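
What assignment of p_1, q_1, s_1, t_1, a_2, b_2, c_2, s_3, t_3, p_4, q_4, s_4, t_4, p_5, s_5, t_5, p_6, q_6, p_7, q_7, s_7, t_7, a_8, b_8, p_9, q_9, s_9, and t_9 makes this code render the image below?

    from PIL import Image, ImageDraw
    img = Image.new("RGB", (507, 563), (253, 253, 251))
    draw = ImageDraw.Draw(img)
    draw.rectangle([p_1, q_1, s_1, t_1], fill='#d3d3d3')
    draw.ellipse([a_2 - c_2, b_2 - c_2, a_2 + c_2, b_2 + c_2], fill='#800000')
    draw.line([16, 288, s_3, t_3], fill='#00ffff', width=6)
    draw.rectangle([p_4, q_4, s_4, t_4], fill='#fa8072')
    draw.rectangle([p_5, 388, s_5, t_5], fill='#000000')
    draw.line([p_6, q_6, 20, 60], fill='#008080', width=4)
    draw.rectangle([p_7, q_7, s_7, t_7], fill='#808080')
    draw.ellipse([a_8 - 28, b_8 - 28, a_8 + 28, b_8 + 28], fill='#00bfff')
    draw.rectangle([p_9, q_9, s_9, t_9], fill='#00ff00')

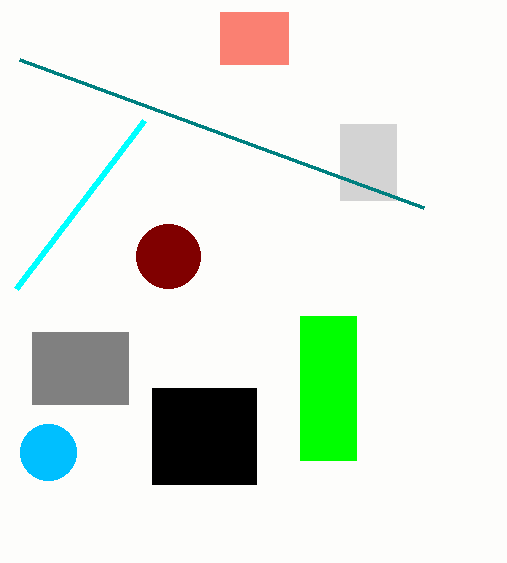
p_1 = 340; q_1 = 124; s_1 = 396; t_1 = 200; a_2 = 168; b_2 = 256; c_2 = 32; s_3 = 144; t_3 = 120; p_4 = 220; q_4 = 12; s_4 = 288; t_4 = 64; p_5 = 152; s_5 = 256; t_5 = 484; p_6 = 424; q_6 = 208; p_7 = 32; q_7 = 332; s_7 = 128; t_7 = 404; a_8 = 48; b_8 = 452; p_9 = 300; q_9 = 316; s_9 = 356; t_9 = 460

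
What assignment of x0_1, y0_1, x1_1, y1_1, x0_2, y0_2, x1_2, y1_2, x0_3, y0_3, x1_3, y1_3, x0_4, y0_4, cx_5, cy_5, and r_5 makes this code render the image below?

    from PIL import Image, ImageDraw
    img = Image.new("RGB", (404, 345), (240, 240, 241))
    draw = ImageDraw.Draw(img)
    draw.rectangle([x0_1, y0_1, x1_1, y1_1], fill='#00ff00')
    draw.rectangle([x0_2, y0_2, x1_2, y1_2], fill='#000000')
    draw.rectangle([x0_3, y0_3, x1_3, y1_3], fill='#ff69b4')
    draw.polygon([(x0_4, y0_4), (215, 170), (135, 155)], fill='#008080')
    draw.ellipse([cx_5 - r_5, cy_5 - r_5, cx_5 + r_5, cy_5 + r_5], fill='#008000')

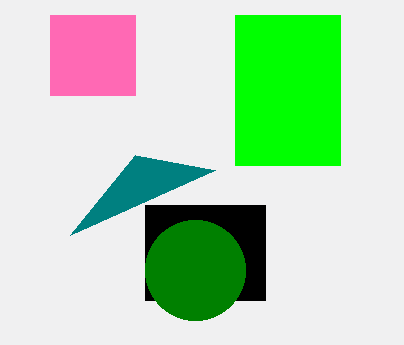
x0_1 = 235, y0_1 = 15, x1_1 = 340, y1_1 = 165, x0_2 = 145, y0_2 = 205, x1_2 = 265, y1_2 = 300, x0_3 = 50, y0_3 = 15, x1_3 = 135, y1_3 = 95, x0_4 = 70, y0_4 = 235, cx_5 = 195, cy_5 = 270, r_5 = 50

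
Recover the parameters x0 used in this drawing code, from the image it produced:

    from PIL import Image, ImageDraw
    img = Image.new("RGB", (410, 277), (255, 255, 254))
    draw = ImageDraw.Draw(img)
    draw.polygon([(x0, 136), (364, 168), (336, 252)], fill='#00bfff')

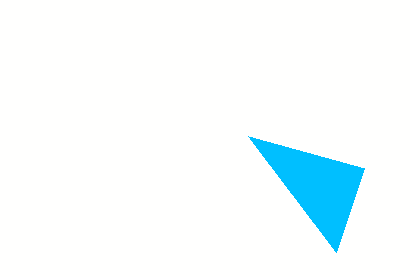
x0 = 248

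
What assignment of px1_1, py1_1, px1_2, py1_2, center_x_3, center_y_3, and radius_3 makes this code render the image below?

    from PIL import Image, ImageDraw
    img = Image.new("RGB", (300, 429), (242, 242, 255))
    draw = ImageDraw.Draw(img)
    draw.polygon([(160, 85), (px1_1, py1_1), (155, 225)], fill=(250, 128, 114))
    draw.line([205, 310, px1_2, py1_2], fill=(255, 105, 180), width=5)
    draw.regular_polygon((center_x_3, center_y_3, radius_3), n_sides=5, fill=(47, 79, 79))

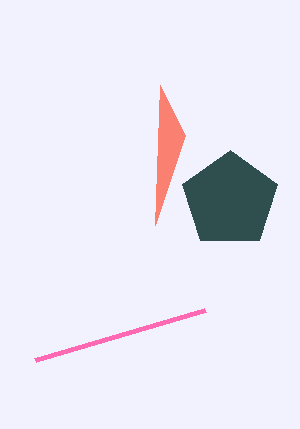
px1_1 = 185, py1_1 = 135, px1_2 = 35, py1_2 = 360, center_x_3 = 230, center_y_3 = 200, radius_3 = 50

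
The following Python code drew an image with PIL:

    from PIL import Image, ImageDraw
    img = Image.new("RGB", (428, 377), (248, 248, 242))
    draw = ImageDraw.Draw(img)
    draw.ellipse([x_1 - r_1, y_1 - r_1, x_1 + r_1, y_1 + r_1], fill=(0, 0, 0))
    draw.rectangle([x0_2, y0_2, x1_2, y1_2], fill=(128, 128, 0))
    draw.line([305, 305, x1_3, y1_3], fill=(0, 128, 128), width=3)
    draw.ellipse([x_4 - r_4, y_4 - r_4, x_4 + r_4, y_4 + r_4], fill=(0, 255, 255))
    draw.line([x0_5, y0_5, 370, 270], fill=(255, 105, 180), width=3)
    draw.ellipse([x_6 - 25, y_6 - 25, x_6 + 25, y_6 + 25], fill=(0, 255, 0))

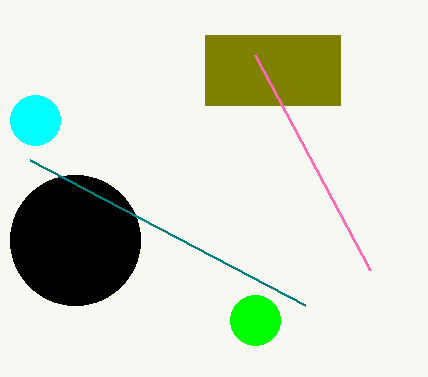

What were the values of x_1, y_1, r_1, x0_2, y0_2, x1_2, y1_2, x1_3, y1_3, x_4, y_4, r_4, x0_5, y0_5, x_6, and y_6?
x_1 = 75, y_1 = 240, r_1 = 65, x0_2 = 205, y0_2 = 35, x1_2 = 340, y1_2 = 105, x1_3 = 30, y1_3 = 160, x_4 = 35, y_4 = 120, r_4 = 25, x0_5 = 255, y0_5 = 55, x_6 = 255, y_6 = 320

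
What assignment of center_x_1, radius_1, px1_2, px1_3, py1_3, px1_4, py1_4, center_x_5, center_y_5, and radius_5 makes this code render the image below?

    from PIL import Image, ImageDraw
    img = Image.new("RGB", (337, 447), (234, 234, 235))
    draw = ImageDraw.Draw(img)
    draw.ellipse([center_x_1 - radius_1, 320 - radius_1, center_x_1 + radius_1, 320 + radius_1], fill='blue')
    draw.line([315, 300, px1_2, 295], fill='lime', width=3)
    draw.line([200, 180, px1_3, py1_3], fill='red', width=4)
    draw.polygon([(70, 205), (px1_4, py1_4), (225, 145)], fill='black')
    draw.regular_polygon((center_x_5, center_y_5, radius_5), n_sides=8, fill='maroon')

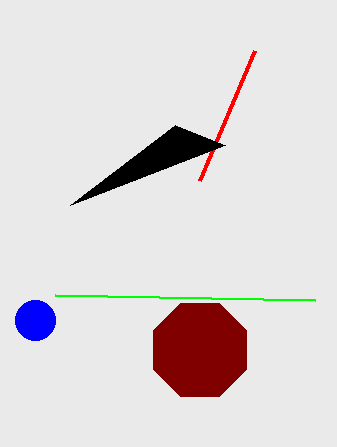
center_x_1 = 35; radius_1 = 20; px1_2 = 55; px1_3 = 255; py1_3 = 50; px1_4 = 175; py1_4 = 125; center_x_5 = 200; center_y_5 = 350; radius_5 = 50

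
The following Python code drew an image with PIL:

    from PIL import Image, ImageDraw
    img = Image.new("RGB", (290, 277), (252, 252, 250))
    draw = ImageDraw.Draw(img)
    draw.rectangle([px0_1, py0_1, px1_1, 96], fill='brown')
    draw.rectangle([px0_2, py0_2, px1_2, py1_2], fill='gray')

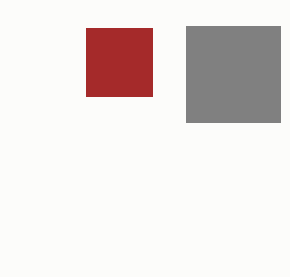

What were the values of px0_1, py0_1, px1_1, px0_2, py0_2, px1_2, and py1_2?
px0_1 = 86
py0_1 = 28
px1_1 = 152
px0_2 = 186
py0_2 = 26
px1_2 = 280
py1_2 = 122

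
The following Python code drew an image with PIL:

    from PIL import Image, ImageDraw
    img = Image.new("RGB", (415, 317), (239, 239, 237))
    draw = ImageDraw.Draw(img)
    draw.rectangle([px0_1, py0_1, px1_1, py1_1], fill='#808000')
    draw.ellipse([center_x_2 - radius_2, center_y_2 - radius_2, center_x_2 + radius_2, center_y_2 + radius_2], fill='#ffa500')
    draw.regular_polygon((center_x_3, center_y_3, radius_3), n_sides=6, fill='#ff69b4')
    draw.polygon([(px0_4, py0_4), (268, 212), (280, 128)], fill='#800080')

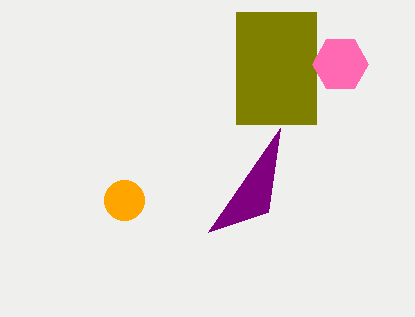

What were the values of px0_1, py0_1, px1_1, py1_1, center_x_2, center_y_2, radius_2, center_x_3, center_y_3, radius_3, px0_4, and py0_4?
px0_1 = 236
py0_1 = 12
px1_1 = 316
py1_1 = 124
center_x_2 = 124
center_y_2 = 200
radius_2 = 20
center_x_3 = 340
center_y_3 = 64
radius_3 = 28
px0_4 = 208
py0_4 = 232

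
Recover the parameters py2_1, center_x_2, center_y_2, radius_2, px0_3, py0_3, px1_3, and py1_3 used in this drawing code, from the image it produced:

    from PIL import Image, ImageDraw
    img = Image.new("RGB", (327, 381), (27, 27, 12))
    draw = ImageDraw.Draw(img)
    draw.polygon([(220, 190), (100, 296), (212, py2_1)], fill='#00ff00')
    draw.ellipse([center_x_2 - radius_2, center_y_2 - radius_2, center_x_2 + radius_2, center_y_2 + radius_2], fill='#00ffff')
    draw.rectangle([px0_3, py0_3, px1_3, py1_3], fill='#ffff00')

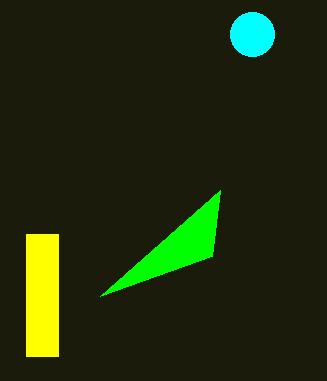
py2_1 = 256, center_x_2 = 252, center_y_2 = 34, radius_2 = 22, px0_3 = 26, py0_3 = 234, px1_3 = 58, py1_3 = 356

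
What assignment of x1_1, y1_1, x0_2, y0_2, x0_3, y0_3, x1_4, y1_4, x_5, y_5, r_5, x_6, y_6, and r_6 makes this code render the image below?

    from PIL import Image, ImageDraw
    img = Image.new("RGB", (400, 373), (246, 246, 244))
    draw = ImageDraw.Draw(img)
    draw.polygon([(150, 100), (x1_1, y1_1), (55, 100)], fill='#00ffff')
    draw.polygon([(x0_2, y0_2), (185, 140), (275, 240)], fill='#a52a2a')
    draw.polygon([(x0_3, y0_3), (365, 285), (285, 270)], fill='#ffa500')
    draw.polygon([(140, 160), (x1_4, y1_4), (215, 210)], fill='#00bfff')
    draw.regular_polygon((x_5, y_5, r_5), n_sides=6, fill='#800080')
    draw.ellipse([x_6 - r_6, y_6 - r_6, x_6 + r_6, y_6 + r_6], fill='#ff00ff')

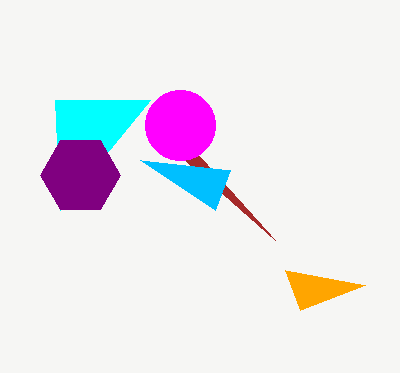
x1_1 = 60
y1_1 = 210
x0_2 = 145
y0_2 = 125
x0_3 = 300
y0_3 = 310
x1_4 = 230
y1_4 = 170
x_5 = 80
y_5 = 175
r_5 = 40
x_6 = 180
y_6 = 125
r_6 = 35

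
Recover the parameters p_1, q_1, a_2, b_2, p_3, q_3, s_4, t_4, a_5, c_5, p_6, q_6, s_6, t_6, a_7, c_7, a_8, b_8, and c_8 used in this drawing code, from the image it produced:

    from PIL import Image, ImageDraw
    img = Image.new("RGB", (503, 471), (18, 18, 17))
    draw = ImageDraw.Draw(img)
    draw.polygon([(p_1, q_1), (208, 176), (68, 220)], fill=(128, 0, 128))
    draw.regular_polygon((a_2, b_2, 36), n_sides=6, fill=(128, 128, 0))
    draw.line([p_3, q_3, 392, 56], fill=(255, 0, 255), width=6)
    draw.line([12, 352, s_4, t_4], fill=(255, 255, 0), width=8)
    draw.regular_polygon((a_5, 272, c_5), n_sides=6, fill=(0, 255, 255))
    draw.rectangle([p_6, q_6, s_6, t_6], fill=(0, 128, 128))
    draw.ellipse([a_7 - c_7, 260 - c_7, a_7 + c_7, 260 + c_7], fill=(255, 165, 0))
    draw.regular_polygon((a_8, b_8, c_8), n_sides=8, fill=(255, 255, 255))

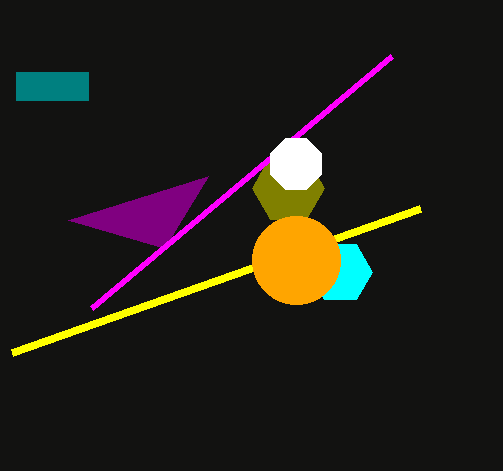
p_1 = 164, q_1 = 248, a_2 = 288, b_2 = 188, p_3 = 92, q_3 = 308, s_4 = 420, t_4 = 208, a_5 = 340, c_5 = 32, p_6 = 16, q_6 = 72, s_6 = 88, t_6 = 100, a_7 = 296, c_7 = 44, a_8 = 296, b_8 = 164, c_8 = 28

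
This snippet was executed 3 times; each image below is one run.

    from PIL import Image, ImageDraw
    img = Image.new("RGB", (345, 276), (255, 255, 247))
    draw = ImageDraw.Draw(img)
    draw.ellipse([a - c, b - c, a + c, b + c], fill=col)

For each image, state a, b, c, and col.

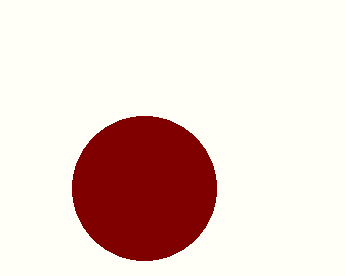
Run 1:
a = 144; b = 188; c = 72; col = 'maroon'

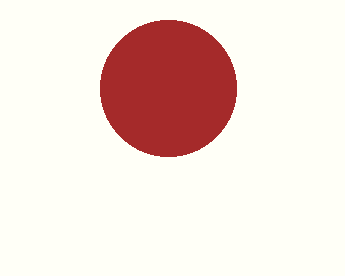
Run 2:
a = 168; b = 88; c = 68; col = 'brown'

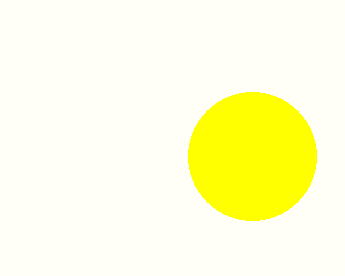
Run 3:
a = 252; b = 156; c = 64; col = 'yellow'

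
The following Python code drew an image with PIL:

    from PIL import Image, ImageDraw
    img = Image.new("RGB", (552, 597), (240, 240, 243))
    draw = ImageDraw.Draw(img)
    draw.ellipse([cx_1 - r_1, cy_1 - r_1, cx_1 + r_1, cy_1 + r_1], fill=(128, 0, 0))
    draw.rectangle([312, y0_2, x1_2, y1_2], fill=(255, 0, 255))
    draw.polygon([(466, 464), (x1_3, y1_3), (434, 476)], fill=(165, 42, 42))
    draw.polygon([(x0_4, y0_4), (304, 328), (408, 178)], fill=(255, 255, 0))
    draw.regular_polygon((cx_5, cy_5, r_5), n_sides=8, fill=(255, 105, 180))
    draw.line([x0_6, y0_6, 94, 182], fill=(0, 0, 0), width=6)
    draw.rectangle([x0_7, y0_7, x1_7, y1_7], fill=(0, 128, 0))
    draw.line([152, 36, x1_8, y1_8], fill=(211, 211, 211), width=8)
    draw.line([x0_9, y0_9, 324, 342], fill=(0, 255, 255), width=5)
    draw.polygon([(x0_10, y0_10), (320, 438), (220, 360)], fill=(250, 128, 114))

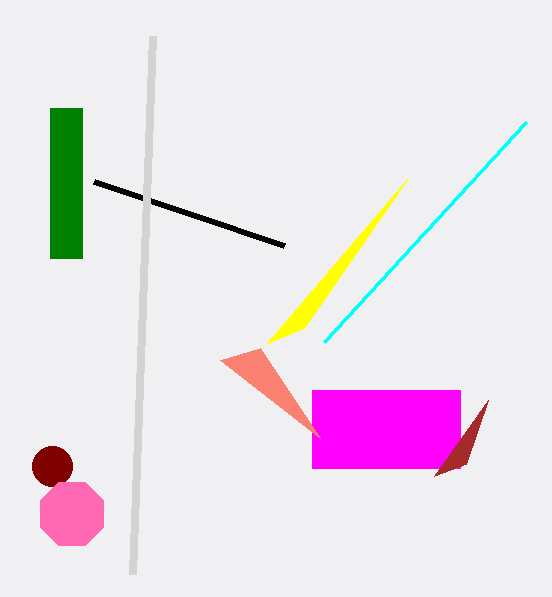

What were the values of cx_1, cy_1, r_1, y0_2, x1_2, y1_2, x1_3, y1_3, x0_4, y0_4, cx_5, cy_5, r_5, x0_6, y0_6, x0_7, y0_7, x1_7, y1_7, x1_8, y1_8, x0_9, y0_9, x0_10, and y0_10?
cx_1 = 52, cy_1 = 466, r_1 = 20, y0_2 = 390, x1_2 = 460, y1_2 = 468, x1_3 = 488, y1_3 = 400, x0_4 = 266, y0_4 = 344, cx_5 = 72, cy_5 = 514, r_5 = 34, x0_6 = 284, y0_6 = 246, x0_7 = 50, y0_7 = 108, x1_7 = 82, y1_7 = 258, x1_8 = 132, y1_8 = 574, x0_9 = 526, y0_9 = 122, x0_10 = 260, y0_10 = 348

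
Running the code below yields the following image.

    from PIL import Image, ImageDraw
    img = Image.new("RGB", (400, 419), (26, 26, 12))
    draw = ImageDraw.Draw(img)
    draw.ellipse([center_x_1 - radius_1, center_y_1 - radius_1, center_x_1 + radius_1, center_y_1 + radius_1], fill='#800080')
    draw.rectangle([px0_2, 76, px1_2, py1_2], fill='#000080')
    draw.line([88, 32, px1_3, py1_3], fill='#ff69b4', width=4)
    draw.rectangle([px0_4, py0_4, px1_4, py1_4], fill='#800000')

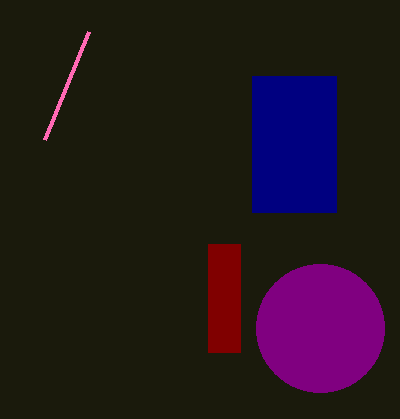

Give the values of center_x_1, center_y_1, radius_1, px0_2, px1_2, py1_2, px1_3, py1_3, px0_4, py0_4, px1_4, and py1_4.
center_x_1 = 320; center_y_1 = 328; radius_1 = 64; px0_2 = 252; px1_2 = 336; py1_2 = 212; px1_3 = 44; py1_3 = 140; px0_4 = 208; py0_4 = 244; px1_4 = 240; py1_4 = 352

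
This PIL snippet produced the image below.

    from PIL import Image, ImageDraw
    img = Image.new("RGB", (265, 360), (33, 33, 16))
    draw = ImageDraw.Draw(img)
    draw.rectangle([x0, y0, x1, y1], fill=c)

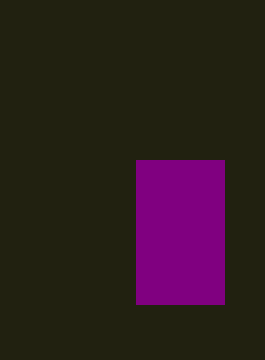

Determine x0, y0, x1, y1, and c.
x0 = 136; y0 = 160; x1 = 224; y1 = 304; c = 'purple'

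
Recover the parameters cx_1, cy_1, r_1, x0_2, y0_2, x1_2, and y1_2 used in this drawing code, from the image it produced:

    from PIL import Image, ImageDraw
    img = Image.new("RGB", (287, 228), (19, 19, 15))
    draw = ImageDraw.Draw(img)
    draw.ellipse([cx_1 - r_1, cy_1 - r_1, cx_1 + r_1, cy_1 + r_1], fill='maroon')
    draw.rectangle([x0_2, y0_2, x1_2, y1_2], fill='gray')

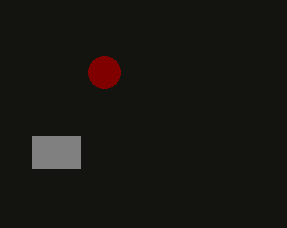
cx_1 = 104, cy_1 = 72, r_1 = 16, x0_2 = 32, y0_2 = 136, x1_2 = 80, y1_2 = 168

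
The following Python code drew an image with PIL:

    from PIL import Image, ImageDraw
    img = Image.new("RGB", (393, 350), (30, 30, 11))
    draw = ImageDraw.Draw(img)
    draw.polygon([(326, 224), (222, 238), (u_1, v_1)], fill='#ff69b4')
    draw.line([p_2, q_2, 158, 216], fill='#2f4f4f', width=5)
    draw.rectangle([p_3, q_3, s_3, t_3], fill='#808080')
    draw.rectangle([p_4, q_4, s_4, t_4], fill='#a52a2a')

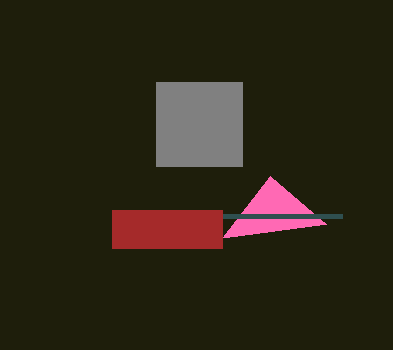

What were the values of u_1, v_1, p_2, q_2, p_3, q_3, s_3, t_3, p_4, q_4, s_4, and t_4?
u_1 = 270
v_1 = 176
p_2 = 342
q_2 = 216
p_3 = 156
q_3 = 82
s_3 = 242
t_3 = 166
p_4 = 112
q_4 = 210
s_4 = 222
t_4 = 248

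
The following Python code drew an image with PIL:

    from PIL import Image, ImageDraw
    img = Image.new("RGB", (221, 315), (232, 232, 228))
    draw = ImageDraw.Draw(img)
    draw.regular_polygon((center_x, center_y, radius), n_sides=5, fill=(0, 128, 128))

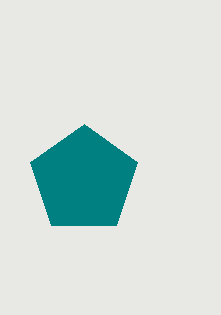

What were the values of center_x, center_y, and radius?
center_x = 84; center_y = 180; radius = 56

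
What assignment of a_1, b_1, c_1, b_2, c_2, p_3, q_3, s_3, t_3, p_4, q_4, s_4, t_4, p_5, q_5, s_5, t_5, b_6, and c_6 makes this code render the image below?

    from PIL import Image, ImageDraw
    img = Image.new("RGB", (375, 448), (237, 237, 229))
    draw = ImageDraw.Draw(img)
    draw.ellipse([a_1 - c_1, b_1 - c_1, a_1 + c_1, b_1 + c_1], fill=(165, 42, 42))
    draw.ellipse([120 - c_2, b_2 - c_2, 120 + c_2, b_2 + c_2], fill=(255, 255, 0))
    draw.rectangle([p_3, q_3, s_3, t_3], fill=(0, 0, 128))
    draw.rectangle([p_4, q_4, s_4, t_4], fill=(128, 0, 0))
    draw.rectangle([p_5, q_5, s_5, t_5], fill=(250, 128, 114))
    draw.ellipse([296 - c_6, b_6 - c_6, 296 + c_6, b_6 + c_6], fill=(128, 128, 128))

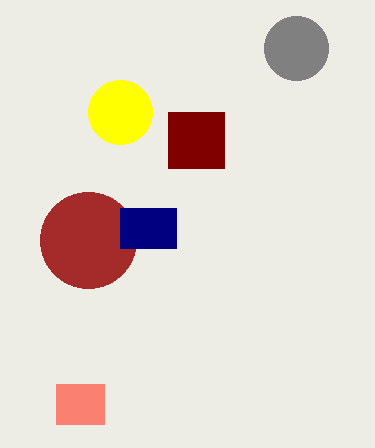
a_1 = 88
b_1 = 240
c_1 = 48
b_2 = 112
c_2 = 32
p_3 = 120
q_3 = 208
s_3 = 176
t_3 = 248
p_4 = 168
q_4 = 112
s_4 = 224
t_4 = 168
p_5 = 56
q_5 = 384
s_5 = 104
t_5 = 424
b_6 = 48
c_6 = 32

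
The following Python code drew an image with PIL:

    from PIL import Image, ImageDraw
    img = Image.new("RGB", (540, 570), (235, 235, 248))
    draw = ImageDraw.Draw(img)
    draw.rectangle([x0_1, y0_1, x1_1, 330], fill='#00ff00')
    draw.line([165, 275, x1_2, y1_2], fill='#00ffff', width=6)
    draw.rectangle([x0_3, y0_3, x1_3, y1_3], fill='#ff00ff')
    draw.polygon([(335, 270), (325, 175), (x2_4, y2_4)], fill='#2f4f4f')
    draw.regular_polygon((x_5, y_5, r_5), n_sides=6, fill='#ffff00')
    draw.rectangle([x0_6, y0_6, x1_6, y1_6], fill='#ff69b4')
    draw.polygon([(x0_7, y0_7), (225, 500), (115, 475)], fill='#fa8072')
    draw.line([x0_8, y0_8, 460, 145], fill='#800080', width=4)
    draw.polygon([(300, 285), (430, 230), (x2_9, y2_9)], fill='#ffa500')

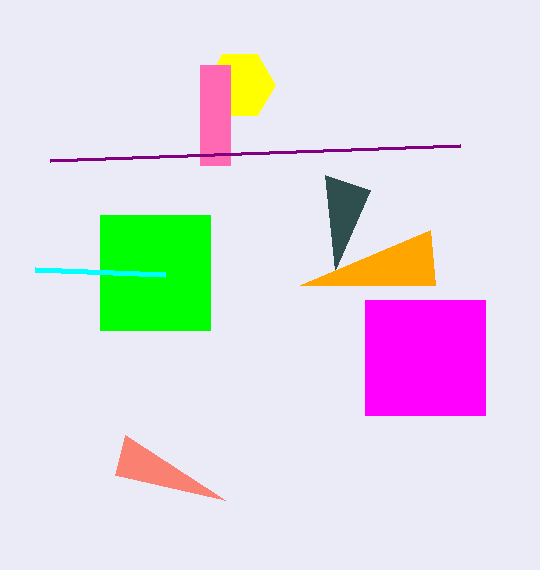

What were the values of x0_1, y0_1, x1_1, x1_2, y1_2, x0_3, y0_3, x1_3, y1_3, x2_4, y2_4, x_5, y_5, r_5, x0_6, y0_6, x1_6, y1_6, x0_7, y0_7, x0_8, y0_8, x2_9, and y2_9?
x0_1 = 100; y0_1 = 215; x1_1 = 210; x1_2 = 35; y1_2 = 270; x0_3 = 365; y0_3 = 300; x1_3 = 485; y1_3 = 415; x2_4 = 370; y2_4 = 190; x_5 = 240; y_5 = 85; r_5 = 35; x0_6 = 200; y0_6 = 65; x1_6 = 230; y1_6 = 165; x0_7 = 125; y0_7 = 435; x0_8 = 50; y0_8 = 160; x2_9 = 435; y2_9 = 285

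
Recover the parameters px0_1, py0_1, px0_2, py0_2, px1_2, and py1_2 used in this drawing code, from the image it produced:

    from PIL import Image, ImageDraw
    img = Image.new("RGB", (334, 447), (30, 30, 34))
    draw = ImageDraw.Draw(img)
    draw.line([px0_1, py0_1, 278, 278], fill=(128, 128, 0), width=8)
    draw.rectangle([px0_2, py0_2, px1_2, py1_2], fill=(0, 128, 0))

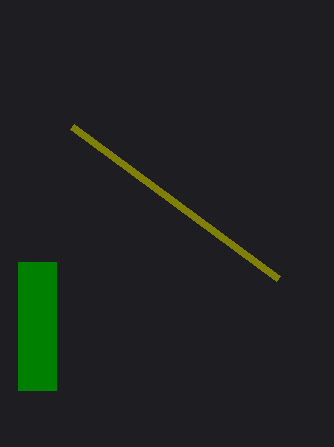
px0_1 = 72, py0_1 = 126, px0_2 = 18, py0_2 = 262, px1_2 = 56, py1_2 = 390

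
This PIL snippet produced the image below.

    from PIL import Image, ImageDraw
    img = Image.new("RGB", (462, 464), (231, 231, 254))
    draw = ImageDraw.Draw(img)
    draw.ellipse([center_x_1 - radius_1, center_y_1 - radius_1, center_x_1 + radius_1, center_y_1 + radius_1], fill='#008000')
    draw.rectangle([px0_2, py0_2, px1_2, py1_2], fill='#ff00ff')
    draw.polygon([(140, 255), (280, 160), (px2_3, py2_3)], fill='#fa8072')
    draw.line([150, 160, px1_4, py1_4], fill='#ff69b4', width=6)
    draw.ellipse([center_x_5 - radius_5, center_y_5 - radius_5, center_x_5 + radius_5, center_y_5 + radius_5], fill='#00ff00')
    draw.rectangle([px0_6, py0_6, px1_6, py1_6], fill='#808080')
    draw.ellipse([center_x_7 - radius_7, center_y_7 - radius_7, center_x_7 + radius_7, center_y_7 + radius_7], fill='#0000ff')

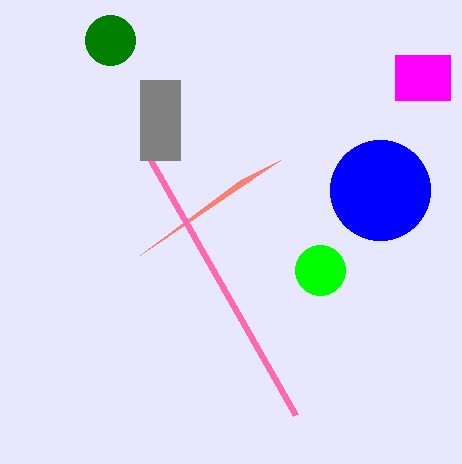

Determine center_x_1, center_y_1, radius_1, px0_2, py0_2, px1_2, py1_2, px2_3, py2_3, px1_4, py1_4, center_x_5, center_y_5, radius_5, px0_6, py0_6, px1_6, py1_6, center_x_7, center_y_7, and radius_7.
center_x_1 = 110, center_y_1 = 40, radius_1 = 25, px0_2 = 395, py0_2 = 55, px1_2 = 450, py1_2 = 100, px2_3 = 240, py2_3 = 180, px1_4 = 295, py1_4 = 415, center_x_5 = 320, center_y_5 = 270, radius_5 = 25, px0_6 = 140, py0_6 = 80, px1_6 = 180, py1_6 = 160, center_x_7 = 380, center_y_7 = 190, radius_7 = 50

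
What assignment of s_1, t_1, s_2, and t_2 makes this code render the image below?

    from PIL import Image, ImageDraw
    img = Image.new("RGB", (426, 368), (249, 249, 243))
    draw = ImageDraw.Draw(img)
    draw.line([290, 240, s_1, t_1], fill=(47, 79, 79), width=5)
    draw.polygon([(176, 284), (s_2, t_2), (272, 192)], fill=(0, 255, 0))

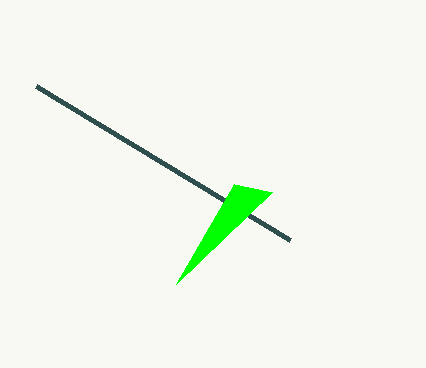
s_1 = 36, t_1 = 86, s_2 = 234, t_2 = 184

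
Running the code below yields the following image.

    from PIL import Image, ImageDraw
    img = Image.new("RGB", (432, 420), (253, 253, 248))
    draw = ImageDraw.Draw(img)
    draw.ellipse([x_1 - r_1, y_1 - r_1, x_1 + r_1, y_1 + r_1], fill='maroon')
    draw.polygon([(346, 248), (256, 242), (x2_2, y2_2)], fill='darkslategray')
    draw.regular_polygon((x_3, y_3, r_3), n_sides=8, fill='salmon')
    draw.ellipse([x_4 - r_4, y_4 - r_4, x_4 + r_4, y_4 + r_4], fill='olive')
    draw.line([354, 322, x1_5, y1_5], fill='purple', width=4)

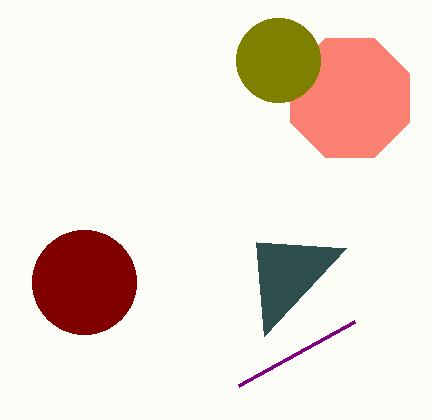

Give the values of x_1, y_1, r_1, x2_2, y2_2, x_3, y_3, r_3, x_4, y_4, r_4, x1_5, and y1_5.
x_1 = 84, y_1 = 282, r_1 = 52, x2_2 = 264, y2_2 = 336, x_3 = 350, y_3 = 98, r_3 = 64, x_4 = 278, y_4 = 60, r_4 = 42, x1_5 = 238, y1_5 = 386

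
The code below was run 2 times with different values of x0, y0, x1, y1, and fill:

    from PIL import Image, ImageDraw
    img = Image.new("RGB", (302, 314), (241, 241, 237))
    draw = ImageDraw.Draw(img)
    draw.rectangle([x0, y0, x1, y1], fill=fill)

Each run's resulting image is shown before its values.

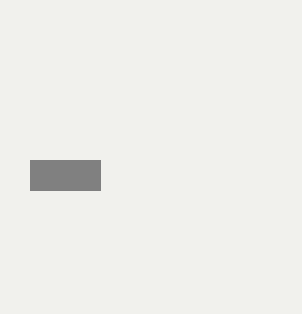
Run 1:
x0 = 30, y0 = 160, x1 = 100, y1 = 190, fill = 'gray'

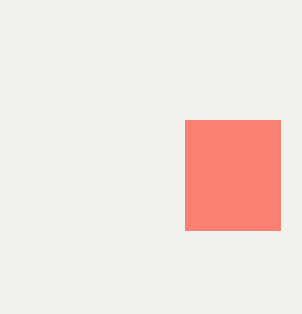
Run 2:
x0 = 185, y0 = 120, x1 = 280, y1 = 230, fill = 'salmon'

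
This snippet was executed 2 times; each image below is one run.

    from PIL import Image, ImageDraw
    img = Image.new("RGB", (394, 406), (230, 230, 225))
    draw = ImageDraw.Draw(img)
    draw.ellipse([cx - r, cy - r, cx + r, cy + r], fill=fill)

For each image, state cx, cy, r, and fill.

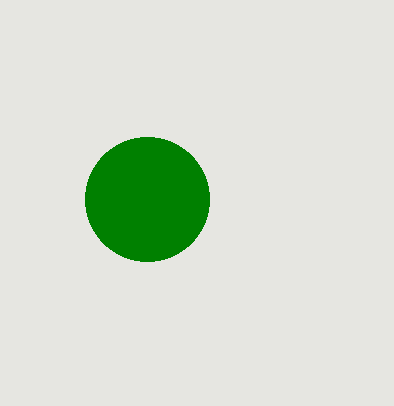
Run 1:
cx = 147, cy = 199, r = 62, fill = 'green'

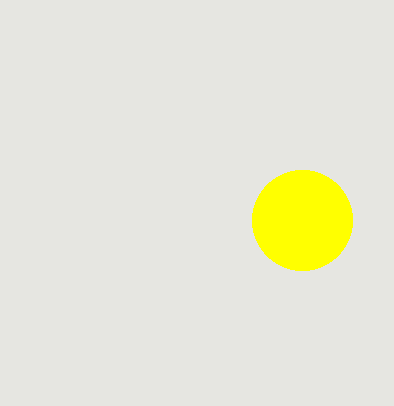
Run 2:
cx = 302, cy = 220, r = 50, fill = 'yellow'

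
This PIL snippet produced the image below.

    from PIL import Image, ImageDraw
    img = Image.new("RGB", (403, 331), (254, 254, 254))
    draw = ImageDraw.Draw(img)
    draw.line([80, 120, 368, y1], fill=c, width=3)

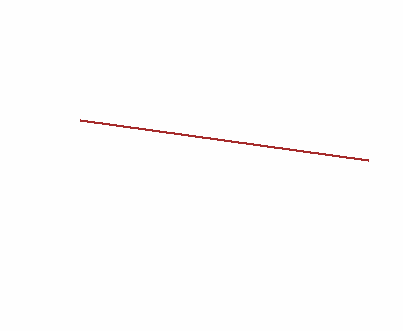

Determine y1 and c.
y1 = 160; c = 'brown'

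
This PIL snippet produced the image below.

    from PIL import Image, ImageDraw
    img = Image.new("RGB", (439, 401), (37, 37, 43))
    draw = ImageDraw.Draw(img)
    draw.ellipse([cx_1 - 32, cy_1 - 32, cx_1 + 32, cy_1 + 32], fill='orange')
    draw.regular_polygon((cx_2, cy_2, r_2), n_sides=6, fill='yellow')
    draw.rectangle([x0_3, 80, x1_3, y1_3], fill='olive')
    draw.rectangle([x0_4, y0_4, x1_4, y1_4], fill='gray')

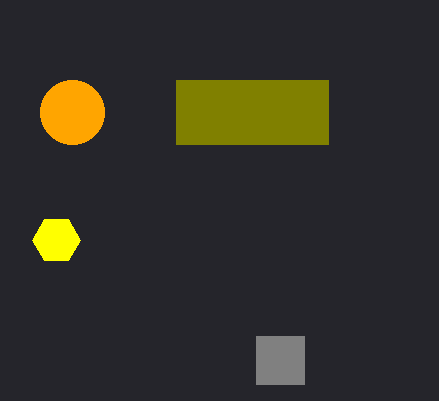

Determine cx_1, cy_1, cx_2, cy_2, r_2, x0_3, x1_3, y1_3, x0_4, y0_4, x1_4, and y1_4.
cx_1 = 72
cy_1 = 112
cx_2 = 56
cy_2 = 240
r_2 = 24
x0_3 = 176
x1_3 = 328
y1_3 = 144
x0_4 = 256
y0_4 = 336
x1_4 = 304
y1_4 = 384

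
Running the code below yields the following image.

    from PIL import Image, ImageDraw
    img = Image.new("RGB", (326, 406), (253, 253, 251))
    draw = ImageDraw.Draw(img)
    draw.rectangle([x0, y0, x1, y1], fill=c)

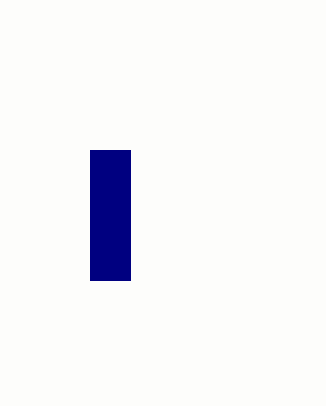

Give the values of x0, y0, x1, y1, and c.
x0 = 90, y0 = 150, x1 = 130, y1 = 280, c = 'navy'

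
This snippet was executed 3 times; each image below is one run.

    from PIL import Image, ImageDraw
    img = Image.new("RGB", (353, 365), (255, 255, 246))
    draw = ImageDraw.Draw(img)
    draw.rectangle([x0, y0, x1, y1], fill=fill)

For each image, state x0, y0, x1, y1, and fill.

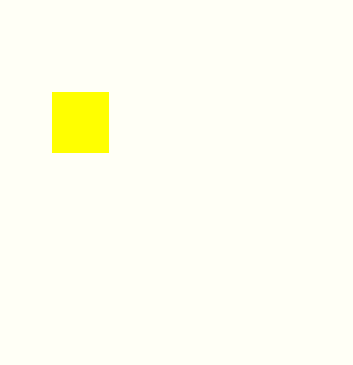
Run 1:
x0 = 52; y0 = 92; x1 = 108; y1 = 152; fill = 'yellow'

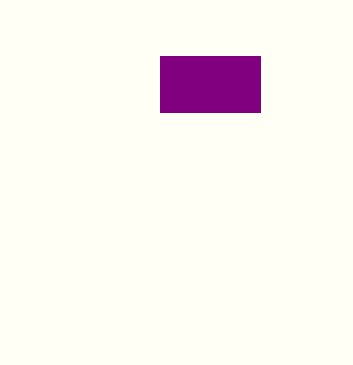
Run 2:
x0 = 160
y0 = 56
x1 = 260
y1 = 112
fill = 'purple'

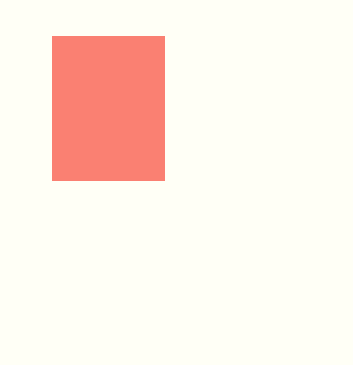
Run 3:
x0 = 52
y0 = 36
x1 = 164
y1 = 180
fill = 'salmon'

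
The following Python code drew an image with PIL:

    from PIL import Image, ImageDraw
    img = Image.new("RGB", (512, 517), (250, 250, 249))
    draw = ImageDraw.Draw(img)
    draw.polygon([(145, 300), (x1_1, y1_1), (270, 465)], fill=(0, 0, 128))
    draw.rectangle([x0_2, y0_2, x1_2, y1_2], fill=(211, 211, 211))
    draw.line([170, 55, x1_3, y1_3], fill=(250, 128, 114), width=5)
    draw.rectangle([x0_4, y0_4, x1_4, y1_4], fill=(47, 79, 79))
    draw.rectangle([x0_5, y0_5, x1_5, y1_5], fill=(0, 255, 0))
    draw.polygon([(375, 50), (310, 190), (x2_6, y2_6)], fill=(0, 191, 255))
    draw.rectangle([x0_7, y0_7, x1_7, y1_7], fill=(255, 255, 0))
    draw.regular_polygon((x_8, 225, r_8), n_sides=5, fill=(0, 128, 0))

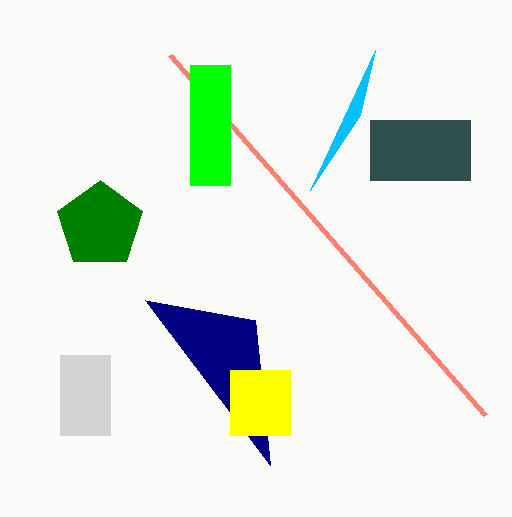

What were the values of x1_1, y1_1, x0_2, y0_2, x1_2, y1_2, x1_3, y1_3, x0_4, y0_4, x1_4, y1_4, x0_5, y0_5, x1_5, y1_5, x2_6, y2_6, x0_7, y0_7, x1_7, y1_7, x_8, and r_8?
x1_1 = 255
y1_1 = 320
x0_2 = 60
y0_2 = 355
x1_2 = 110
y1_2 = 435
x1_3 = 485
y1_3 = 415
x0_4 = 370
y0_4 = 120
x1_4 = 470
y1_4 = 180
x0_5 = 190
y0_5 = 65
x1_5 = 230
y1_5 = 185
x2_6 = 360
y2_6 = 115
x0_7 = 230
y0_7 = 370
x1_7 = 290
y1_7 = 435
x_8 = 100
r_8 = 45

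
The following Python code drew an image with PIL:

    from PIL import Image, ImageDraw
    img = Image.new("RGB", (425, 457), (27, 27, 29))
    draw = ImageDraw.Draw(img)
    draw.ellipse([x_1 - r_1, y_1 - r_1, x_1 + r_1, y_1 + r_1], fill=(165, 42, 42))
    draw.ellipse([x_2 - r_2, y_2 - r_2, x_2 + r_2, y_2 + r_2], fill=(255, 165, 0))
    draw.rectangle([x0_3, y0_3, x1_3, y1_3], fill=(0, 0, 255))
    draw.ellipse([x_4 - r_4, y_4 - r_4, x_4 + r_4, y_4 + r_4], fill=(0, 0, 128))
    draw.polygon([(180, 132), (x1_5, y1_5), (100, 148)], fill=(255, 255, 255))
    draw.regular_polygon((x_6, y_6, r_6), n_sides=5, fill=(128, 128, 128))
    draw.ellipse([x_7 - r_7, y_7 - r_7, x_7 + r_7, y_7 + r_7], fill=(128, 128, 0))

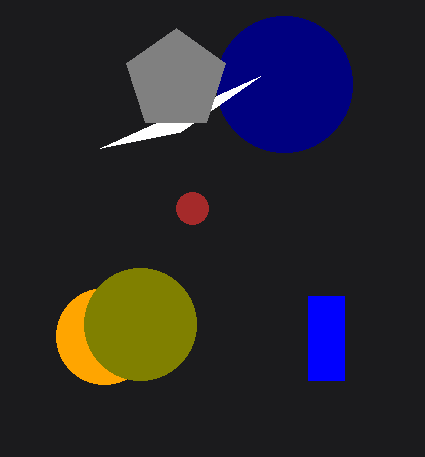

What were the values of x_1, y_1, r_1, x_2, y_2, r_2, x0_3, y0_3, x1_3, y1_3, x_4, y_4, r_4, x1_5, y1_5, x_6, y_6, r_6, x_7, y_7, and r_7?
x_1 = 192, y_1 = 208, r_1 = 16, x_2 = 104, y_2 = 336, r_2 = 48, x0_3 = 308, y0_3 = 296, x1_3 = 344, y1_3 = 380, x_4 = 284, y_4 = 84, r_4 = 68, x1_5 = 260, y1_5 = 76, x_6 = 176, y_6 = 80, r_6 = 52, x_7 = 140, y_7 = 324, r_7 = 56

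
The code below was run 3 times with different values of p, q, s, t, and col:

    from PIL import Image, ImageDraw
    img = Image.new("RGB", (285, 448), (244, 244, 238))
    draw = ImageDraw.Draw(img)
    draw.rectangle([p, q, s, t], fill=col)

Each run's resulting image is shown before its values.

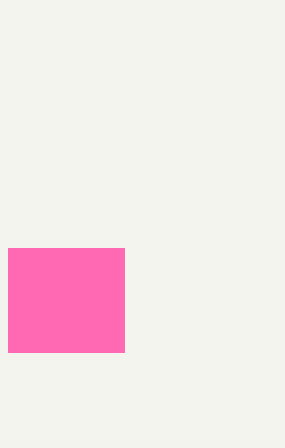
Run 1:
p = 8; q = 248; s = 124; t = 352; col = 'hotpink'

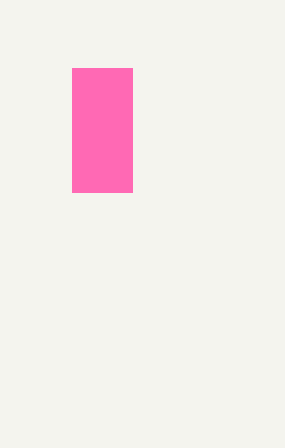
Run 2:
p = 72
q = 68
s = 132
t = 192
col = 'hotpink'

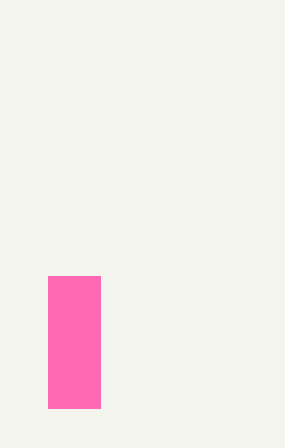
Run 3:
p = 48
q = 276
s = 100
t = 408
col = 'hotpink'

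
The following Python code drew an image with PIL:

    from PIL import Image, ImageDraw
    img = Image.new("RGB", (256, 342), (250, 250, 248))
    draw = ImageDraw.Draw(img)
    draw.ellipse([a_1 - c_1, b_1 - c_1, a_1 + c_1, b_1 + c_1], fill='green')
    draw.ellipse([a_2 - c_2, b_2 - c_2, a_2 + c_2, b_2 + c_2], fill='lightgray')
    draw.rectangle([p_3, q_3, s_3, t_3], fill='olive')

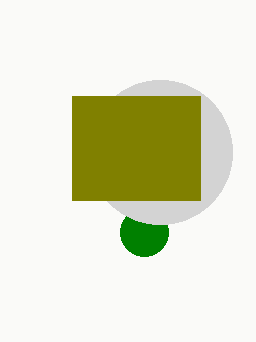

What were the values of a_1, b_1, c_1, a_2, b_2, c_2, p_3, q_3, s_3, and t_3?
a_1 = 144
b_1 = 232
c_1 = 24
a_2 = 160
b_2 = 152
c_2 = 72
p_3 = 72
q_3 = 96
s_3 = 200
t_3 = 200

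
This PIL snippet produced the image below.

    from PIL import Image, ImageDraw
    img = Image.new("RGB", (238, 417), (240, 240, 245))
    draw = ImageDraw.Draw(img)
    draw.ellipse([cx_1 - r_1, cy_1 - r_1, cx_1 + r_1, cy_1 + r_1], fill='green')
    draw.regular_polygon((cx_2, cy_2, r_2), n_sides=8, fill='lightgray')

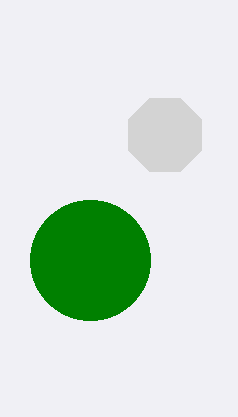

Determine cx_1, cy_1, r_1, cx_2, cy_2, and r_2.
cx_1 = 90; cy_1 = 260; r_1 = 60; cx_2 = 165; cy_2 = 135; r_2 = 40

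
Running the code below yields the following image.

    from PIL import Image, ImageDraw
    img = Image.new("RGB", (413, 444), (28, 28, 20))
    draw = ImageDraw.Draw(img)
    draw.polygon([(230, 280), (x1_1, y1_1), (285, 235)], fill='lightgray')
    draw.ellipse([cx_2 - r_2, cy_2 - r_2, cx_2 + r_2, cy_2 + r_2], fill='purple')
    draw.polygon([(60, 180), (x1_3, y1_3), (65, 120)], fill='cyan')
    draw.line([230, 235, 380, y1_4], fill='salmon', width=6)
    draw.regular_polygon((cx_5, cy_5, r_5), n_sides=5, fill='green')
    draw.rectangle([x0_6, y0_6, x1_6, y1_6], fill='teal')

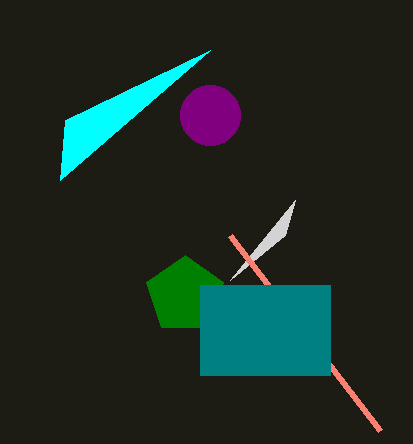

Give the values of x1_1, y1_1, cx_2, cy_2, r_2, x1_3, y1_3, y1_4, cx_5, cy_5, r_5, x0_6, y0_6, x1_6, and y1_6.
x1_1 = 295; y1_1 = 200; cx_2 = 210; cy_2 = 115; r_2 = 30; x1_3 = 210; y1_3 = 50; y1_4 = 430; cx_5 = 185; cy_5 = 295; r_5 = 40; x0_6 = 200; y0_6 = 285; x1_6 = 330; y1_6 = 375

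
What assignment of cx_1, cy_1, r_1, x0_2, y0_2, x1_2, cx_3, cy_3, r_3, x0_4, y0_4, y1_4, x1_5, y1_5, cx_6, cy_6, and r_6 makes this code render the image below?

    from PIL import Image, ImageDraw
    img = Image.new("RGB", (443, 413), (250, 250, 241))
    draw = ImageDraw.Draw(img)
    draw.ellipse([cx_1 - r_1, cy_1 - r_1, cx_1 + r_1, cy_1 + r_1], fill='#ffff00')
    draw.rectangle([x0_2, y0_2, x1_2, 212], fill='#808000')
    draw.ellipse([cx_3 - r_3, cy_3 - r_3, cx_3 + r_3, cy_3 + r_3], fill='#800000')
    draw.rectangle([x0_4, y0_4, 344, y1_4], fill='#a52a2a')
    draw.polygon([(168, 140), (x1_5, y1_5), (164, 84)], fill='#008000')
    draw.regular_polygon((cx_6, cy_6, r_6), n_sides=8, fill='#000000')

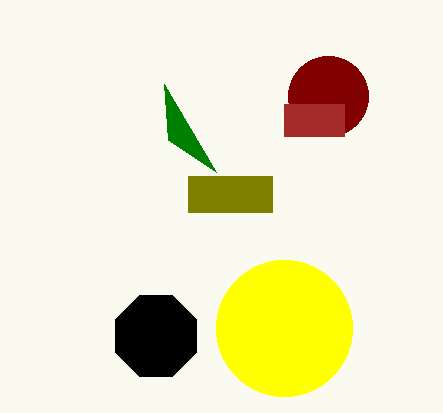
cx_1 = 284; cy_1 = 328; r_1 = 68; x0_2 = 188; y0_2 = 176; x1_2 = 272; cx_3 = 328; cy_3 = 96; r_3 = 40; x0_4 = 284; y0_4 = 104; y1_4 = 136; x1_5 = 216; y1_5 = 172; cx_6 = 156; cy_6 = 336; r_6 = 44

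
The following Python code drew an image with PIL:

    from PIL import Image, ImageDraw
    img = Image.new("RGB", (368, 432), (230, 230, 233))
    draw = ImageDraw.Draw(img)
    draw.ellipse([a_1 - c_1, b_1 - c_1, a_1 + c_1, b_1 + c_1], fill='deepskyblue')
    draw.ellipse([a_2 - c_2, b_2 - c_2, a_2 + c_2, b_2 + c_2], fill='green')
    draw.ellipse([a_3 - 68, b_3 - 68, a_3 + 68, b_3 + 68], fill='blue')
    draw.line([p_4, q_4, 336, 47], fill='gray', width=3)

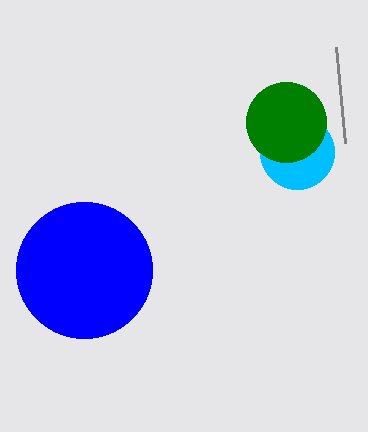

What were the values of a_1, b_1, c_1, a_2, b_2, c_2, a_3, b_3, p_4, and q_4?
a_1 = 297, b_1 = 152, c_1 = 37, a_2 = 286, b_2 = 122, c_2 = 40, a_3 = 84, b_3 = 270, p_4 = 345, q_4 = 143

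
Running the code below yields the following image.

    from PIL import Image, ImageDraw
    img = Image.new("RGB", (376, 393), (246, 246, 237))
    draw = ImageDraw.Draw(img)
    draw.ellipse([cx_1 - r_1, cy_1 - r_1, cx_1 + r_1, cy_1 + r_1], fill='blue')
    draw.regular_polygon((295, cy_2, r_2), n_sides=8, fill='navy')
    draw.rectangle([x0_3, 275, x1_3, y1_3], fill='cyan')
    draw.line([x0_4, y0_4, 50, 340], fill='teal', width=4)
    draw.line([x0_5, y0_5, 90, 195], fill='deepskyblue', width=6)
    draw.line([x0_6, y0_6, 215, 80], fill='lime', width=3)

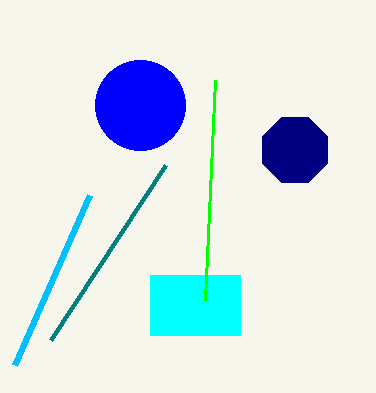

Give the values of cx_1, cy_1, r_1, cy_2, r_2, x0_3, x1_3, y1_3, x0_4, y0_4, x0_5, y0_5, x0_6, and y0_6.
cx_1 = 140
cy_1 = 105
r_1 = 45
cy_2 = 150
r_2 = 35
x0_3 = 150
x1_3 = 240
y1_3 = 335
x0_4 = 165
y0_4 = 165
x0_5 = 15
y0_5 = 365
x0_6 = 205
y0_6 = 300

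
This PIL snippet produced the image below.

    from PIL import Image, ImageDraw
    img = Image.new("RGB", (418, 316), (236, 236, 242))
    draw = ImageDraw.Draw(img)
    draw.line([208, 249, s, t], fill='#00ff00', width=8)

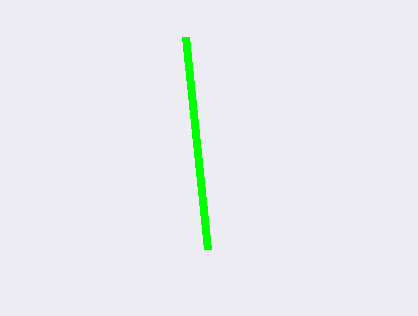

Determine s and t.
s = 186; t = 37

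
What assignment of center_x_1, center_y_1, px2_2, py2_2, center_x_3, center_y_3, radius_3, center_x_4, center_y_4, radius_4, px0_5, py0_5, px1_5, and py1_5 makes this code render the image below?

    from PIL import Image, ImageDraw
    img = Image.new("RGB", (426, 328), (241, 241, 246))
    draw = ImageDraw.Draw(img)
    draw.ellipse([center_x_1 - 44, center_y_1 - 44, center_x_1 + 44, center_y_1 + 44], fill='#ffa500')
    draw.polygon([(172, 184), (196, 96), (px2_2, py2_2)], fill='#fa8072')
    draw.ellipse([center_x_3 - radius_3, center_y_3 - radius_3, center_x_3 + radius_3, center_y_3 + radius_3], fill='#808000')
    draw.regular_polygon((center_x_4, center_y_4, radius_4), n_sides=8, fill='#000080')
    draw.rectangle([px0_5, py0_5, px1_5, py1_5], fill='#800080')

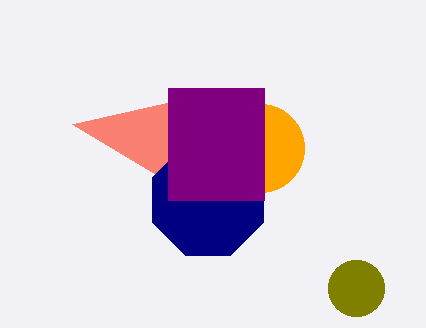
center_x_1 = 260, center_y_1 = 148, px2_2 = 72, py2_2 = 124, center_x_3 = 356, center_y_3 = 288, radius_3 = 28, center_x_4 = 208, center_y_4 = 200, radius_4 = 60, px0_5 = 168, py0_5 = 88, px1_5 = 264, py1_5 = 200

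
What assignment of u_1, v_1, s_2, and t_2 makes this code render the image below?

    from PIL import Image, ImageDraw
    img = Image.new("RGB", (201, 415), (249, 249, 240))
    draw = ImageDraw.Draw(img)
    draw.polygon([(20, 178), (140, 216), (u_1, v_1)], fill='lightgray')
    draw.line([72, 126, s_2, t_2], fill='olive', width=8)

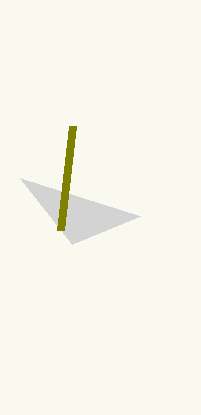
u_1 = 72, v_1 = 244, s_2 = 60, t_2 = 230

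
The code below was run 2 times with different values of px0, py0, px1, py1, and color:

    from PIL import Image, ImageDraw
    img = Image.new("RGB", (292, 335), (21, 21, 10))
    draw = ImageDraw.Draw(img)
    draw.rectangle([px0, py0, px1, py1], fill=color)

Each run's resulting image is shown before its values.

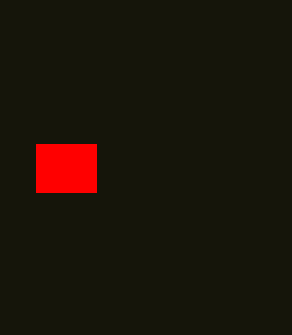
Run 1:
px0 = 36
py0 = 144
px1 = 96
py1 = 192
color = 'red'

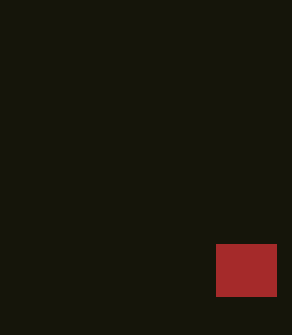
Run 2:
px0 = 216
py0 = 244
px1 = 276
py1 = 296
color = 'brown'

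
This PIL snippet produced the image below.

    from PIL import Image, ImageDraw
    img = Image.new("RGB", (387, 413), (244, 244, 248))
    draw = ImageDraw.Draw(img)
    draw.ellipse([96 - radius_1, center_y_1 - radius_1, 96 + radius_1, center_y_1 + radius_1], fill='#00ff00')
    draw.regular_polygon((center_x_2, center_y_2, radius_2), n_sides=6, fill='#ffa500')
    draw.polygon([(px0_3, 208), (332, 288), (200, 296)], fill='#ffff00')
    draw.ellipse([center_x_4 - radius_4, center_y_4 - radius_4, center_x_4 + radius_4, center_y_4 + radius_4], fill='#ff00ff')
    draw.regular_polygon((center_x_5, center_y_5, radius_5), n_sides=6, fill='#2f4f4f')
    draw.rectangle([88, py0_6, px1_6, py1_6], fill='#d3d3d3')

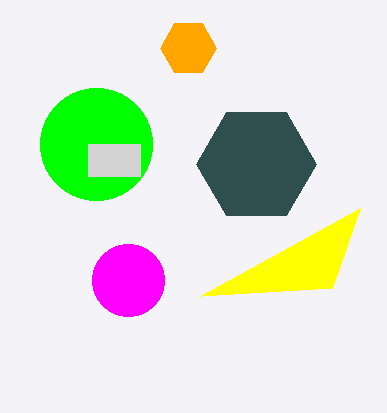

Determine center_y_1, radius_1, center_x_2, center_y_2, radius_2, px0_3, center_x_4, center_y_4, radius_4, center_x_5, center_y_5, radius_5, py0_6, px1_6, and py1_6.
center_y_1 = 144; radius_1 = 56; center_x_2 = 188; center_y_2 = 48; radius_2 = 28; px0_3 = 360; center_x_4 = 128; center_y_4 = 280; radius_4 = 36; center_x_5 = 256; center_y_5 = 164; radius_5 = 60; py0_6 = 144; px1_6 = 140; py1_6 = 176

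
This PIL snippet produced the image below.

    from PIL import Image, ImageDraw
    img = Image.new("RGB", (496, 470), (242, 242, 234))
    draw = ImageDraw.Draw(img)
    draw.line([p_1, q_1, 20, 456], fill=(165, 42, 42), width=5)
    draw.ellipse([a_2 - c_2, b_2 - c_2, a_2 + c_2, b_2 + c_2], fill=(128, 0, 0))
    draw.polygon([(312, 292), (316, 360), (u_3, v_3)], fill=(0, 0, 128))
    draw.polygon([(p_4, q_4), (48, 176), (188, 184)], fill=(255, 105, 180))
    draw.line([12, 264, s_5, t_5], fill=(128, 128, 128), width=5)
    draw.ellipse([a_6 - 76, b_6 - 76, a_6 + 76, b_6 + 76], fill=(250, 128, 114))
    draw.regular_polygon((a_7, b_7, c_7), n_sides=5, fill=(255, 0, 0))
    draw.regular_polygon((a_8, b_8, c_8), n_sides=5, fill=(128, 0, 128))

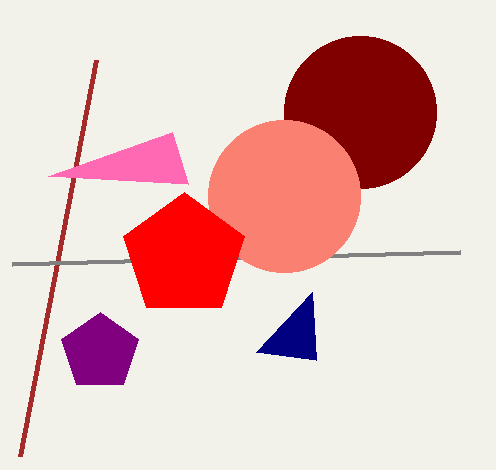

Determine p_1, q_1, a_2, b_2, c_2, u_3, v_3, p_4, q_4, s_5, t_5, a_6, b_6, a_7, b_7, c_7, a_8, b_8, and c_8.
p_1 = 96
q_1 = 60
a_2 = 360
b_2 = 112
c_2 = 76
u_3 = 256
v_3 = 352
p_4 = 172
q_4 = 132
s_5 = 460
t_5 = 252
a_6 = 284
b_6 = 196
a_7 = 184
b_7 = 256
c_7 = 64
a_8 = 100
b_8 = 352
c_8 = 40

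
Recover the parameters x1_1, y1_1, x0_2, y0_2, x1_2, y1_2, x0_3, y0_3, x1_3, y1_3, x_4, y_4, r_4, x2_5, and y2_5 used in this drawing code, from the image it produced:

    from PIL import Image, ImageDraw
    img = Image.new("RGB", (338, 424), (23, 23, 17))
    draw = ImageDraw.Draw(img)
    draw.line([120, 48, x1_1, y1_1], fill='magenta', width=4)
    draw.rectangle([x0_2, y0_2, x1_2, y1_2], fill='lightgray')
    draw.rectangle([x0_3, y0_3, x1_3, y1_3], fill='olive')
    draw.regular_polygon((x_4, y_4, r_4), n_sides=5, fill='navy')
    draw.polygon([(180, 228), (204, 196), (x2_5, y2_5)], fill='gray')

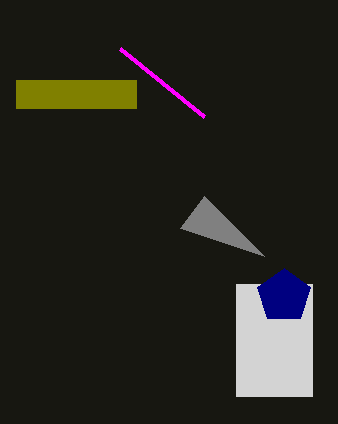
x1_1 = 204
y1_1 = 116
x0_2 = 236
y0_2 = 284
x1_2 = 312
y1_2 = 396
x0_3 = 16
y0_3 = 80
x1_3 = 136
y1_3 = 108
x_4 = 284
y_4 = 296
r_4 = 28
x2_5 = 264
y2_5 = 256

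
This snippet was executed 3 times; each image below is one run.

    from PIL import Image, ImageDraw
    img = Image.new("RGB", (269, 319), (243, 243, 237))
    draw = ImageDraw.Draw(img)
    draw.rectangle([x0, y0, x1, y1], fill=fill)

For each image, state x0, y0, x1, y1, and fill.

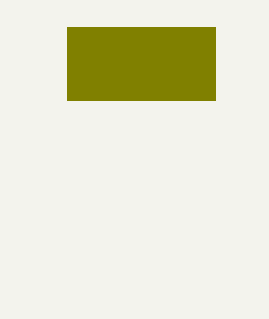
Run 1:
x0 = 67; y0 = 27; x1 = 215; y1 = 100; fill = 'olive'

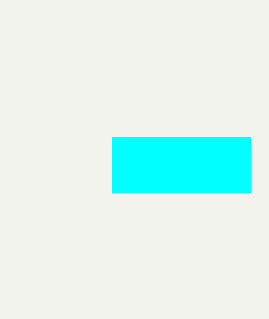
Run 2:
x0 = 112
y0 = 137
x1 = 250
y1 = 192
fill = 'cyan'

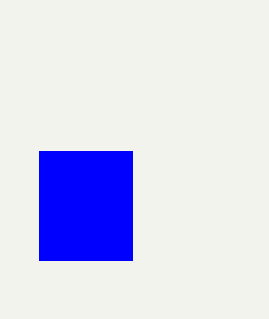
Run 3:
x0 = 39
y0 = 151
x1 = 132
y1 = 260
fill = 'blue'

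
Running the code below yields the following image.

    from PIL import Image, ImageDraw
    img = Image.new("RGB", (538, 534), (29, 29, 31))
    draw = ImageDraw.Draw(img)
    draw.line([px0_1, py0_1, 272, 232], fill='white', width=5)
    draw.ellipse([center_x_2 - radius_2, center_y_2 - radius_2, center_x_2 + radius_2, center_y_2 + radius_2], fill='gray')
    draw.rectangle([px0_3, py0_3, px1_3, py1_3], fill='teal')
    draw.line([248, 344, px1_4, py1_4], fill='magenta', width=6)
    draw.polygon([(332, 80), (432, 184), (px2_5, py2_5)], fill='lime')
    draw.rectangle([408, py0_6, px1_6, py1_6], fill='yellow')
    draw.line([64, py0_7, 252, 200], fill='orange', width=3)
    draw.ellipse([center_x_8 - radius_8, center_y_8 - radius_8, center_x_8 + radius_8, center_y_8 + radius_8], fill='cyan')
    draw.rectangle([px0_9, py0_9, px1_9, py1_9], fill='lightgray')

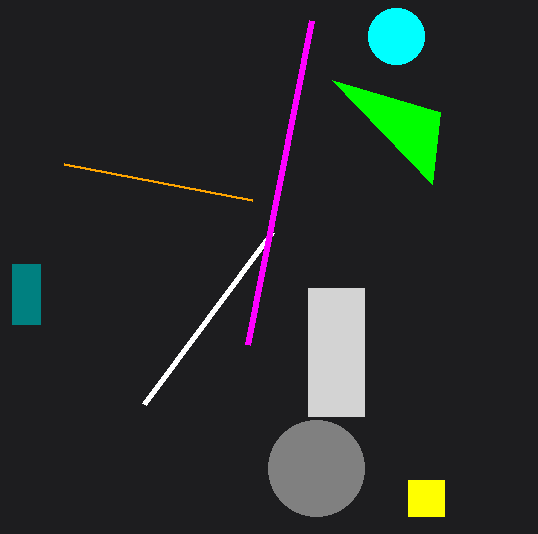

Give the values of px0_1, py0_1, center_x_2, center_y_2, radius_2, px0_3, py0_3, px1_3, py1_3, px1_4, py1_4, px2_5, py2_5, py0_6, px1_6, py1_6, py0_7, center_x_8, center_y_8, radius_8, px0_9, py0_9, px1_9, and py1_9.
px0_1 = 144; py0_1 = 404; center_x_2 = 316; center_y_2 = 468; radius_2 = 48; px0_3 = 12; py0_3 = 264; px1_3 = 40; py1_3 = 324; px1_4 = 312; py1_4 = 20; px2_5 = 440; py2_5 = 112; py0_6 = 480; px1_6 = 444; py1_6 = 516; py0_7 = 164; center_x_8 = 396; center_y_8 = 36; radius_8 = 28; px0_9 = 308; py0_9 = 288; px1_9 = 364; py1_9 = 416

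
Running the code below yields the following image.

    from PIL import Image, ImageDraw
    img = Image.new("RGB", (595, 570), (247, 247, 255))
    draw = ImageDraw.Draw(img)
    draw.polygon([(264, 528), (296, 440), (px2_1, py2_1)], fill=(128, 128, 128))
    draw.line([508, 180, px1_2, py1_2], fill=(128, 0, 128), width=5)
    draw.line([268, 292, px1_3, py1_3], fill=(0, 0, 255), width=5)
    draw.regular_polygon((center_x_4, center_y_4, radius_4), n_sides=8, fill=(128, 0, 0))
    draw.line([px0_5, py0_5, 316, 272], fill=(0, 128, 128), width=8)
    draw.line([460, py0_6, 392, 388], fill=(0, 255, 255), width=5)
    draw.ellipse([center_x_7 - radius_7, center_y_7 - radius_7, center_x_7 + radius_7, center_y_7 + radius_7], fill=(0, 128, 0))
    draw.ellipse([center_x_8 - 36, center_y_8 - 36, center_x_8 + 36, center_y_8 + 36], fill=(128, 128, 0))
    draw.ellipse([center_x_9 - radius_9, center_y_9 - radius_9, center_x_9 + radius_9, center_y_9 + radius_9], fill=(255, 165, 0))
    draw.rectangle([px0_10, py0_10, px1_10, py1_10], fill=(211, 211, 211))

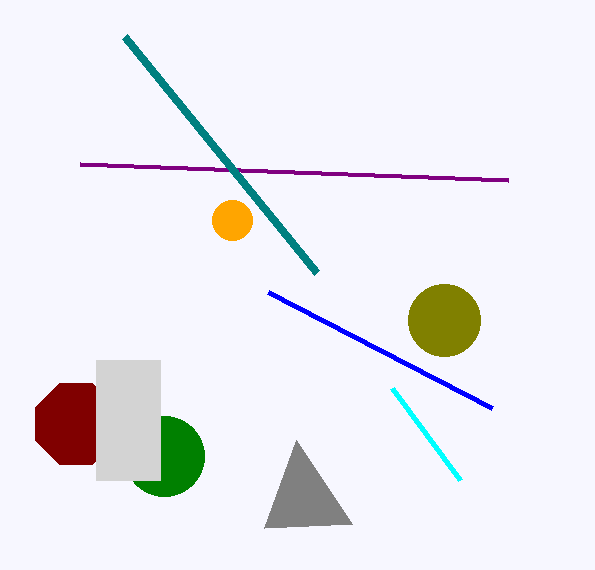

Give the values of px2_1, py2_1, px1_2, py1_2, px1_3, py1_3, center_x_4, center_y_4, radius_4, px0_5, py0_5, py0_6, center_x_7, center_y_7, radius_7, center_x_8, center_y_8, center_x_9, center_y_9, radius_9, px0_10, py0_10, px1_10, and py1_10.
px2_1 = 352, py2_1 = 524, px1_2 = 80, py1_2 = 164, px1_3 = 492, py1_3 = 408, center_x_4 = 76, center_y_4 = 424, radius_4 = 44, px0_5 = 124, py0_5 = 36, py0_6 = 480, center_x_7 = 164, center_y_7 = 456, radius_7 = 40, center_x_8 = 444, center_y_8 = 320, center_x_9 = 232, center_y_9 = 220, radius_9 = 20, px0_10 = 96, py0_10 = 360, px1_10 = 160, py1_10 = 480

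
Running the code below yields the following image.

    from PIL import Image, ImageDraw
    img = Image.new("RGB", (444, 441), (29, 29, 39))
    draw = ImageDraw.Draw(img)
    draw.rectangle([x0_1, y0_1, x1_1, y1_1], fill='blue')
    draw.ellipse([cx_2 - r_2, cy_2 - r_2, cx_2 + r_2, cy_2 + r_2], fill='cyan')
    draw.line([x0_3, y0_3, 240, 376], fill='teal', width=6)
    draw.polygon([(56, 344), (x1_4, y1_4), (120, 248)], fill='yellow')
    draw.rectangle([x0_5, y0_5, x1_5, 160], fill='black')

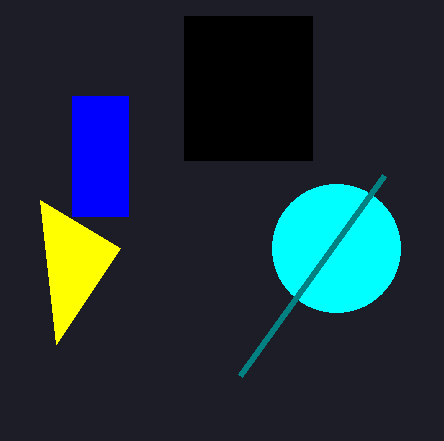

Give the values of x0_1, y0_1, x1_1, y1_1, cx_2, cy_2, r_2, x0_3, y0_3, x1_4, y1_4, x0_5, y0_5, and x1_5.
x0_1 = 72
y0_1 = 96
x1_1 = 128
y1_1 = 216
cx_2 = 336
cy_2 = 248
r_2 = 64
x0_3 = 384
y0_3 = 176
x1_4 = 40
y1_4 = 200
x0_5 = 184
y0_5 = 16
x1_5 = 312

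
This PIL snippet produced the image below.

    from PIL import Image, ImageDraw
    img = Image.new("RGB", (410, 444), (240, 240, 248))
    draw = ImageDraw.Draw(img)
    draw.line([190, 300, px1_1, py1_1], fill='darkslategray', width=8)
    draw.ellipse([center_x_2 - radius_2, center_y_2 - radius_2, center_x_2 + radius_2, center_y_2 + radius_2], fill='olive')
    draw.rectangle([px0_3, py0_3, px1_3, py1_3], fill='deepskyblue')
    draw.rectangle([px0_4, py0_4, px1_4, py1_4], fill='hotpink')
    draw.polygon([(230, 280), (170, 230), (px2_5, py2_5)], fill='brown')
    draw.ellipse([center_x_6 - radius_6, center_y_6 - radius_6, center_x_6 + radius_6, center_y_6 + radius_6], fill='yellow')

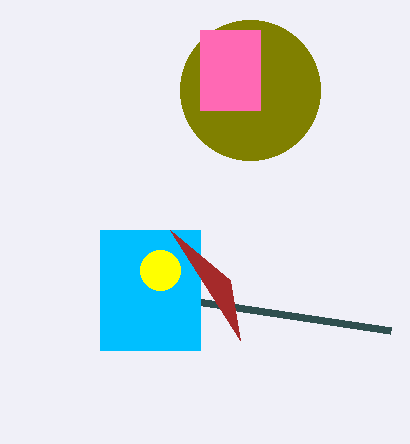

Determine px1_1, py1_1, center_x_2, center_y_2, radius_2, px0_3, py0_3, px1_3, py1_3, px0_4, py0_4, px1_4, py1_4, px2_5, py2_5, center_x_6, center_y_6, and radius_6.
px1_1 = 390, py1_1 = 330, center_x_2 = 250, center_y_2 = 90, radius_2 = 70, px0_3 = 100, py0_3 = 230, px1_3 = 200, py1_3 = 350, px0_4 = 200, py0_4 = 30, px1_4 = 260, py1_4 = 110, px2_5 = 240, py2_5 = 340, center_x_6 = 160, center_y_6 = 270, radius_6 = 20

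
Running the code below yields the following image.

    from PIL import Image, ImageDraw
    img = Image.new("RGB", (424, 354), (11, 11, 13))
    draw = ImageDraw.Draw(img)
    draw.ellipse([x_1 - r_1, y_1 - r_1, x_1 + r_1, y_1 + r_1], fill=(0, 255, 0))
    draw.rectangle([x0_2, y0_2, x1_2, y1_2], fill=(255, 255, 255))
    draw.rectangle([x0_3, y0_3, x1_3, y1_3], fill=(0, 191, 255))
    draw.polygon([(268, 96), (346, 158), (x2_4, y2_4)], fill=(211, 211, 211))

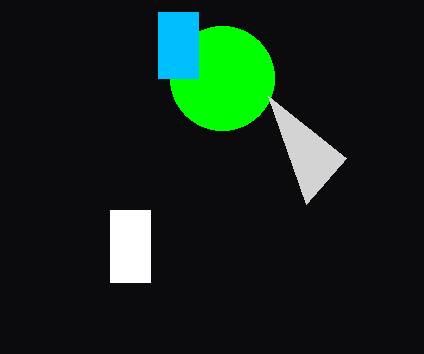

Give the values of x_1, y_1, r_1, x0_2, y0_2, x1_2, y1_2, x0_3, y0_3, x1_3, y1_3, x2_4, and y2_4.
x_1 = 222
y_1 = 78
r_1 = 52
x0_2 = 110
y0_2 = 210
x1_2 = 150
y1_2 = 282
x0_3 = 158
y0_3 = 12
x1_3 = 198
y1_3 = 78
x2_4 = 306
y2_4 = 204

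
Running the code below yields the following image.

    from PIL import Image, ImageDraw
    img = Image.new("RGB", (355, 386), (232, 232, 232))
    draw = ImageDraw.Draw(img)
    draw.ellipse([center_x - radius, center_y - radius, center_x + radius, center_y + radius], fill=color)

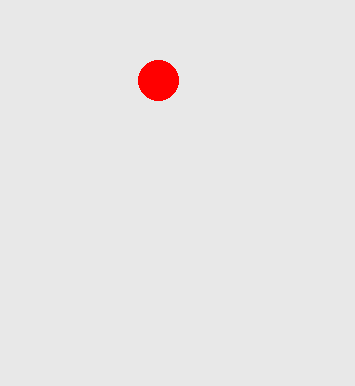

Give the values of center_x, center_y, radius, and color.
center_x = 158, center_y = 80, radius = 20, color = 'red'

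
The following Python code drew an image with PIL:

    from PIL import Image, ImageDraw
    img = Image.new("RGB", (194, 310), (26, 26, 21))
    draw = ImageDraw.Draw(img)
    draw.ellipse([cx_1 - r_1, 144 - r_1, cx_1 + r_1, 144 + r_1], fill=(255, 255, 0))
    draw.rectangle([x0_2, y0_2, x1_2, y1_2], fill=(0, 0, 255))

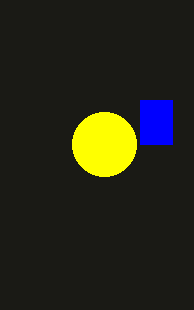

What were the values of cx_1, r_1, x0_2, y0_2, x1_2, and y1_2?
cx_1 = 104
r_1 = 32
x0_2 = 140
y0_2 = 100
x1_2 = 172
y1_2 = 144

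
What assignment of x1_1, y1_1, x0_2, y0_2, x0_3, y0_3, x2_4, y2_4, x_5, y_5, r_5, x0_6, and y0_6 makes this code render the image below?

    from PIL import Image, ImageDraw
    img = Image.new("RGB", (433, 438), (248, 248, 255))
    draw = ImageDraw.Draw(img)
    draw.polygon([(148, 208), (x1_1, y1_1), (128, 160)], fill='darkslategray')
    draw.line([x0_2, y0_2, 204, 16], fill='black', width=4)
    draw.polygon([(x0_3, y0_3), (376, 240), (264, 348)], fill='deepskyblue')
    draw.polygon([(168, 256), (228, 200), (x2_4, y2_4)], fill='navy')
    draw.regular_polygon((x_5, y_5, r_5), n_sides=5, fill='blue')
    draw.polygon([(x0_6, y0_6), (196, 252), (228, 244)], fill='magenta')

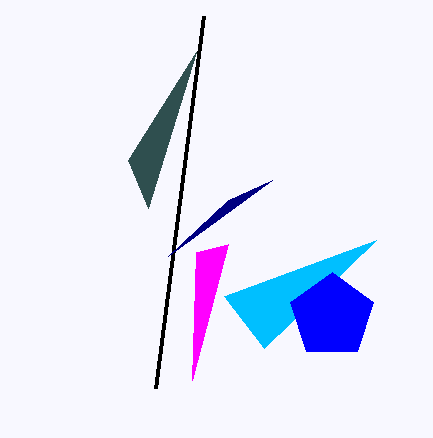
x1_1 = 196; y1_1 = 52; x0_2 = 156; y0_2 = 388; x0_3 = 224; y0_3 = 296; x2_4 = 272; y2_4 = 180; x_5 = 332; y_5 = 316; r_5 = 44; x0_6 = 192; y0_6 = 380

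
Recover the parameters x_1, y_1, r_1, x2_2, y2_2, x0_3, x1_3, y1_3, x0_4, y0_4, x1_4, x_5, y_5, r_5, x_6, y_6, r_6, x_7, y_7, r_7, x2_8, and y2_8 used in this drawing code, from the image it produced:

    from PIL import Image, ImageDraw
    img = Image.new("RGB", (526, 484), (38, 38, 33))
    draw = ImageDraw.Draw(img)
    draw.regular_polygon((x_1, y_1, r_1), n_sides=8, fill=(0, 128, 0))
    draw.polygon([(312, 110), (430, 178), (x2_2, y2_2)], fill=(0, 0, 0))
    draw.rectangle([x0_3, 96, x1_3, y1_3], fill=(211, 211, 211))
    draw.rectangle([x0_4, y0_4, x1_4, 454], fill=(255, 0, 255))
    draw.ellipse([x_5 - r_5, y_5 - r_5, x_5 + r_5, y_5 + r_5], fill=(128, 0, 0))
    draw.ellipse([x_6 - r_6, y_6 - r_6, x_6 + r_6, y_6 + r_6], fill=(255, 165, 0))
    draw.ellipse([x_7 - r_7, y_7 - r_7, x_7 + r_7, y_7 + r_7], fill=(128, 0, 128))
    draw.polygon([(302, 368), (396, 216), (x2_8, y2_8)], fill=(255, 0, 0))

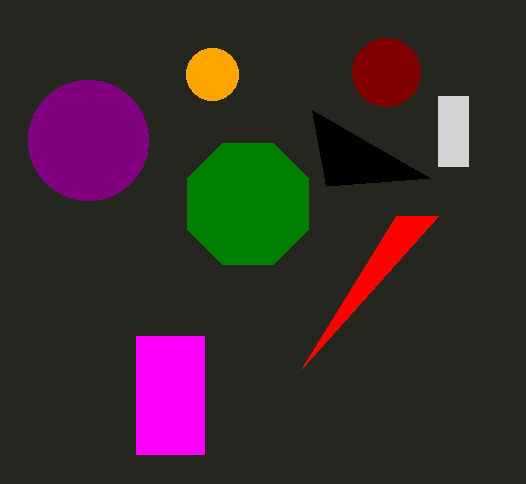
x_1 = 248
y_1 = 204
r_1 = 66
x2_2 = 326
y2_2 = 186
x0_3 = 438
x1_3 = 468
y1_3 = 166
x0_4 = 136
y0_4 = 336
x1_4 = 204
x_5 = 386
y_5 = 72
r_5 = 34
x_6 = 212
y_6 = 74
r_6 = 26
x_7 = 88
y_7 = 140
r_7 = 60
x2_8 = 438
y2_8 = 216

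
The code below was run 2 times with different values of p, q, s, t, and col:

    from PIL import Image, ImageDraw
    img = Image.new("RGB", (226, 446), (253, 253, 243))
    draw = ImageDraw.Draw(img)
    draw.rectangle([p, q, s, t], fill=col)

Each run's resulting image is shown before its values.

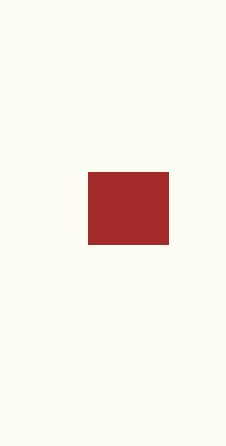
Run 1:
p = 88; q = 172; s = 168; t = 244; col = 'brown'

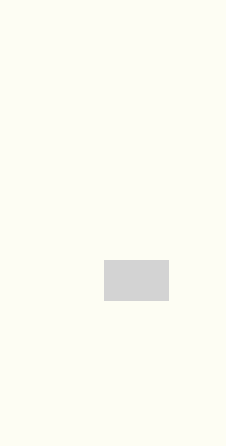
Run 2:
p = 104, q = 260, s = 168, t = 300, col = 'lightgray'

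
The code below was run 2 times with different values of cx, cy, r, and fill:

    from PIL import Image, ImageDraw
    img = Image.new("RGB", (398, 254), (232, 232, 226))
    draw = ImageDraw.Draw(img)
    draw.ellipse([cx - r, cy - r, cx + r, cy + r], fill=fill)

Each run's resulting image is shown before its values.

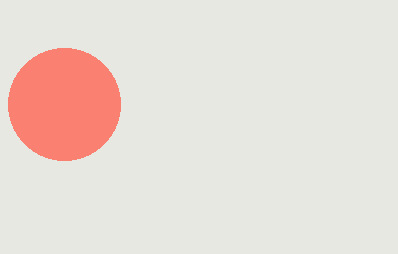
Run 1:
cx = 64, cy = 104, r = 56, fill = 'salmon'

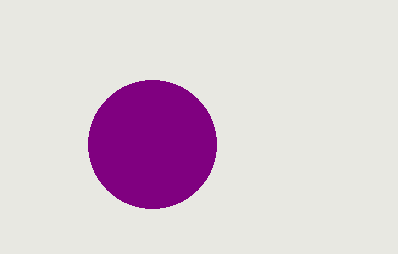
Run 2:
cx = 152; cy = 144; r = 64; fill = 'purple'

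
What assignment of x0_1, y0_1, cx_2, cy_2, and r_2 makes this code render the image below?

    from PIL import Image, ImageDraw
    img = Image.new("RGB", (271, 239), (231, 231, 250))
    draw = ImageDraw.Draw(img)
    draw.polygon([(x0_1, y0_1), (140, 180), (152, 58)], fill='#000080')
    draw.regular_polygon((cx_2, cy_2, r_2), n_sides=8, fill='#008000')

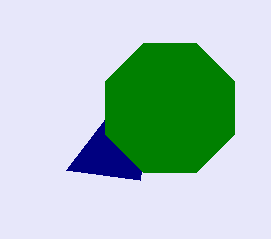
x0_1 = 66, y0_1 = 170, cx_2 = 170, cy_2 = 108, r_2 = 70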